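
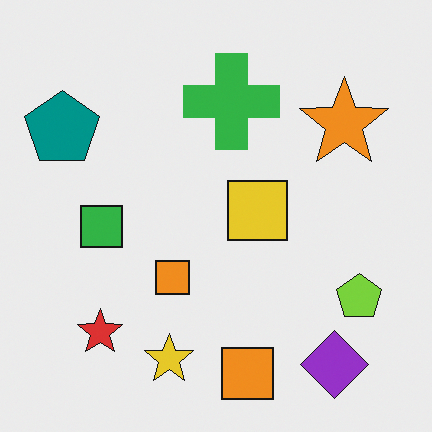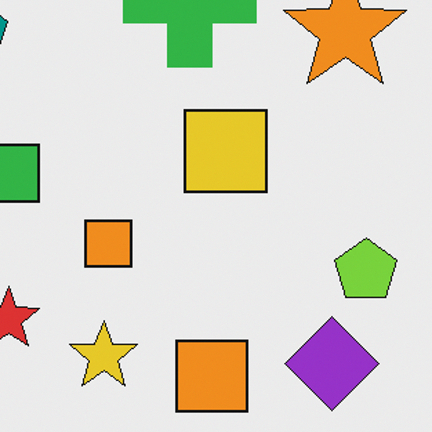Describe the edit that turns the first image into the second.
It was cropped slightly and scaled back up.

The visible shapes are larger and the field of view is narrower; shapes near the original edges may be partly or wholly outside the frame — a crop-and-rescale.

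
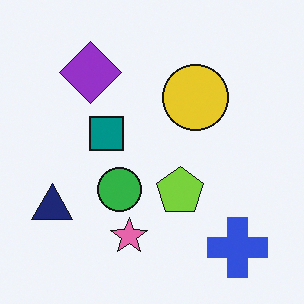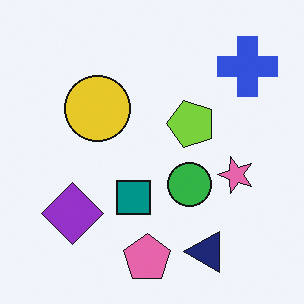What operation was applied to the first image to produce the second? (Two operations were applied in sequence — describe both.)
The image was rotated 90° counter-clockwise, then overlaid with an additional pink pentagon.

The blue cross sits in the bottom-right of the first image and the top-right of the second — consistent with a whole-image 90° counter-clockwise rotation. A pink pentagon appears in the second image that is absent from the first.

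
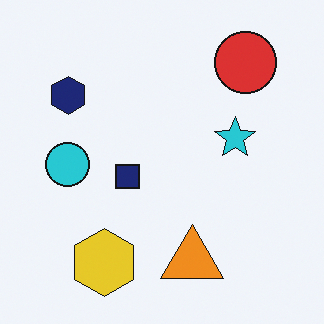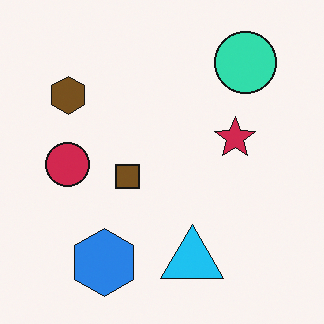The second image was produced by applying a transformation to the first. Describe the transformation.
The image was hue-shifted through roughly half the color wheel.

Every shape's color has rotated by the same amount around the hue wheel — a uniform hue shift.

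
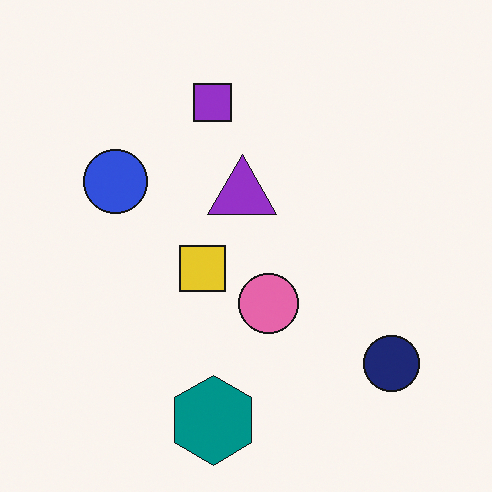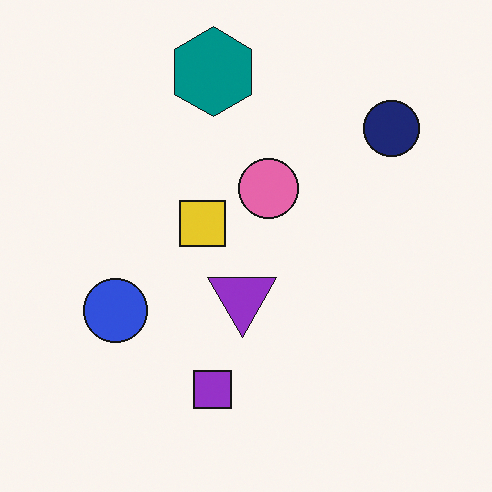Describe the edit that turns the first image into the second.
The second image is the first flipped vertically (top ↔ bottom).

The teal hexagon is in the bottom of the first image and the top of the second — shapes on opposite sides of the horizontal midline have swapped in a mirror flip.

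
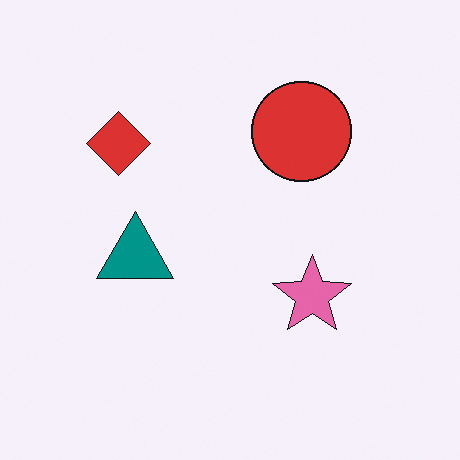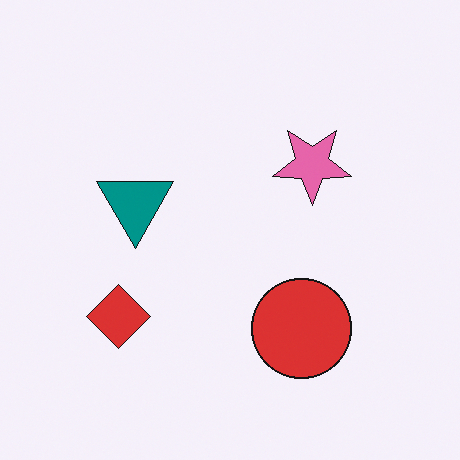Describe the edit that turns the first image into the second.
Flipped vertically (top ↔ bottom).

The red circle is in the top of the first image and the bottom of the second — shapes on opposite sides of the horizontal midline have swapped in a mirror flip.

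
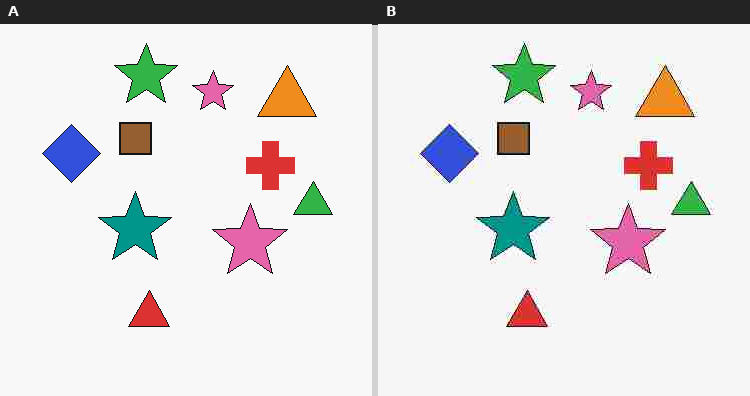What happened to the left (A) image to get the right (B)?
This is the original image degraded with heavy JPEG compression.

Blocky 8×8 compression artifacts appear around shape edges and the flat background shows ringing — characteristic JPEG degradation.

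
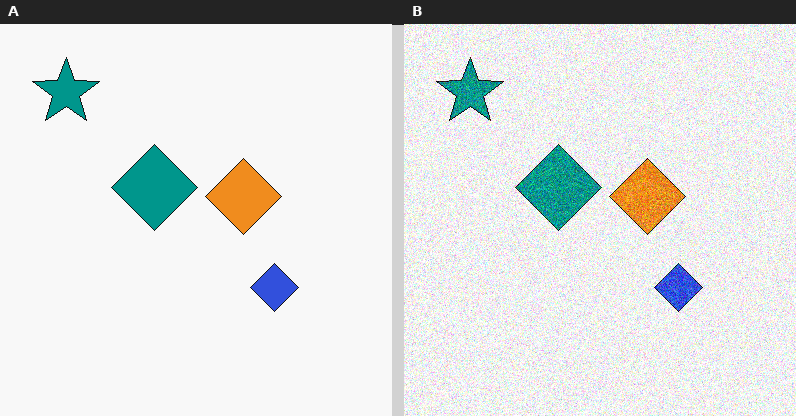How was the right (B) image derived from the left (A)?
The transformation is: degraded with a thick layer of grain.

Random speckle covers the whole image, including the flat background.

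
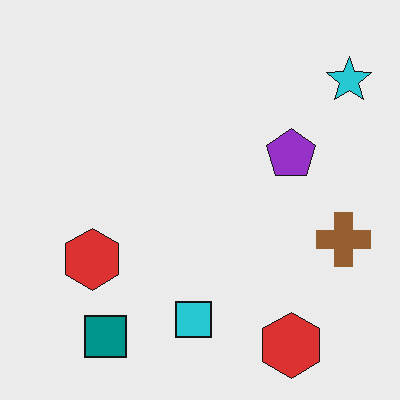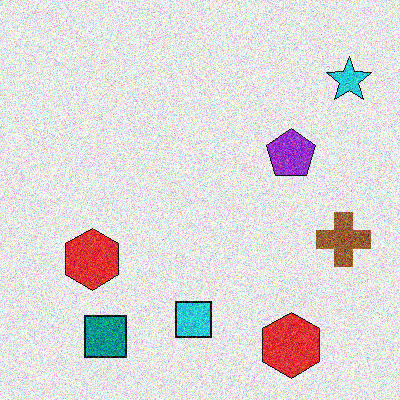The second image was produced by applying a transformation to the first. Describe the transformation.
The second image is the first degraded with strong gaussian noise.

Random speckle covers the whole image, including the flat background.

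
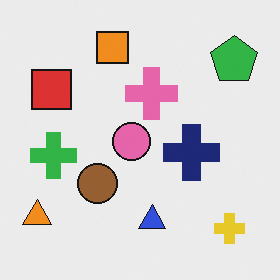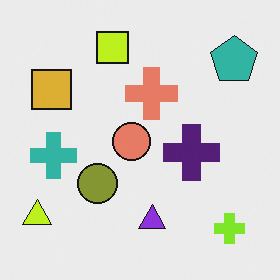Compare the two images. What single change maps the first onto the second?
The transformation is: hue-shifted slightly.

Every shape's color has rotated by the same amount around the hue wheel — a uniform hue shift.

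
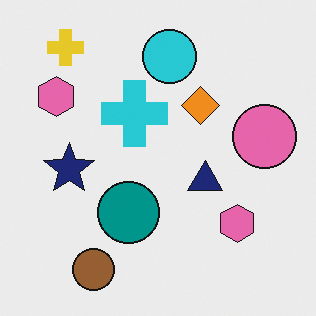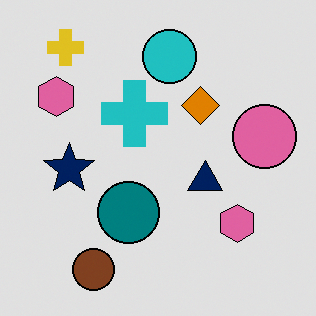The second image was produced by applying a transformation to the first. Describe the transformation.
The transformation is: moderately posterized.

Each flat color has snapped to a coarser quantized level — most visibly, the near-white background has dropped to a flat grey.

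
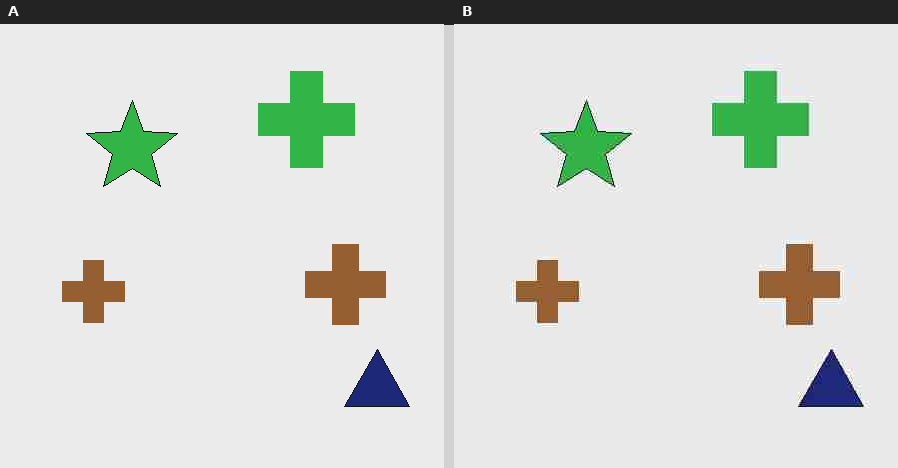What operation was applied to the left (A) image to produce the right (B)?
This is the original image heavily JPEG-compressed with obvious blocking artifacts.

Blocky 8×8 compression artifacts appear around shape edges and the flat background shows ringing — characteristic JPEG degradation.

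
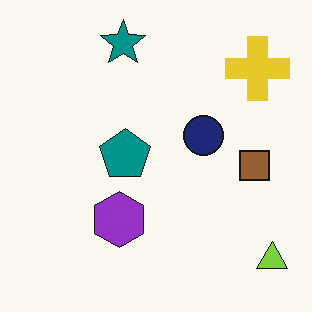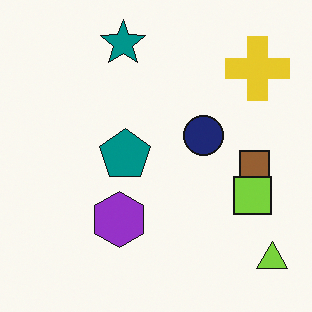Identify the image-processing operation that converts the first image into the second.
The transformation is: overlaid with an additional lime square.

A lime square appears in the second image that is absent from the first.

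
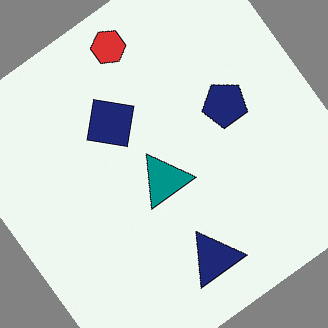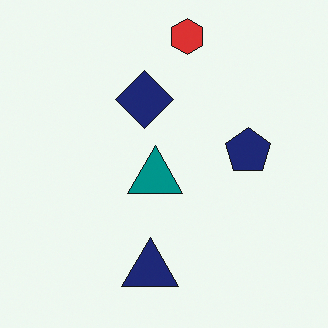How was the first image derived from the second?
The image was rotated counter-clockwise by a large amount — several tens of degrees.

Every shape is tilted by the same angle and the image corners show triangular fill wedges — a whole-image rotation by a non-right angle.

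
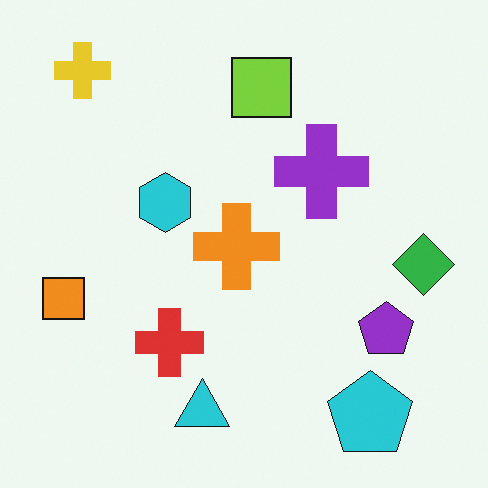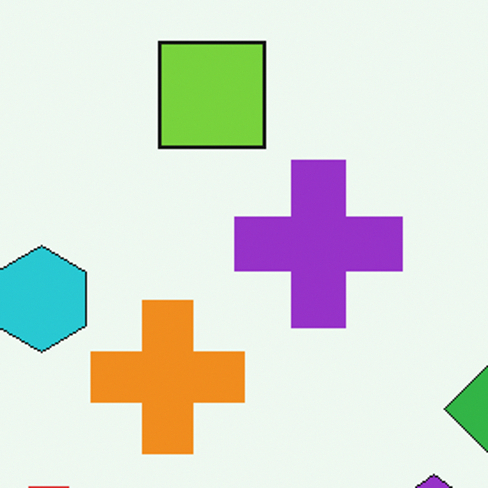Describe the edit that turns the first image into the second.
This is the original image cropped to a noticeably smaller region and rescaled.

The visible shapes are larger and the field of view is narrower; shapes near the original edges may be partly or wholly outside the frame — a crop-and-rescale.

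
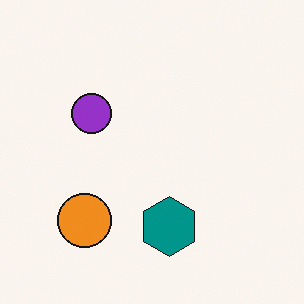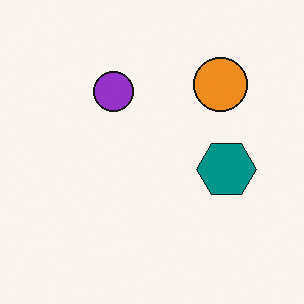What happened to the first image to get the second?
This is the original image transposed (reflected across the top-left ↔ bottom-right diagonal).

Shapes have swapped their row and column positions — what was in the top-right is now in the bottom-left — a diagonal reflection.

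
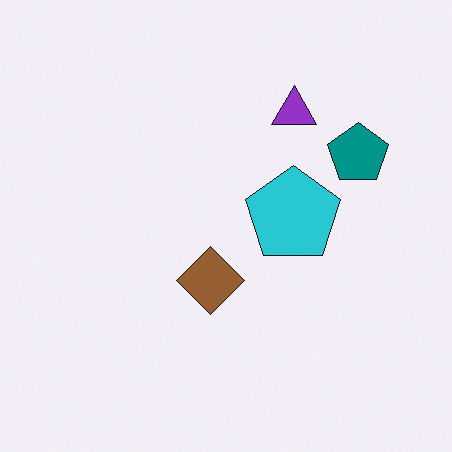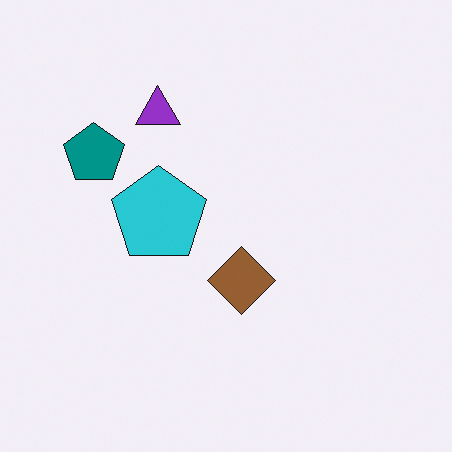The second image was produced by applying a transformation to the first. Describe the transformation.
The second image is the first flipped horizontally (left ↔ right).

The teal pentagon is in the right of the first image and the left of the second — shapes on opposite sides of the vertical midline have swapped in a mirror flip.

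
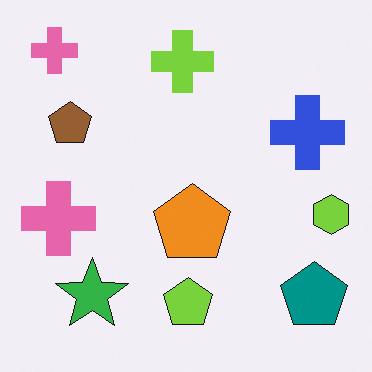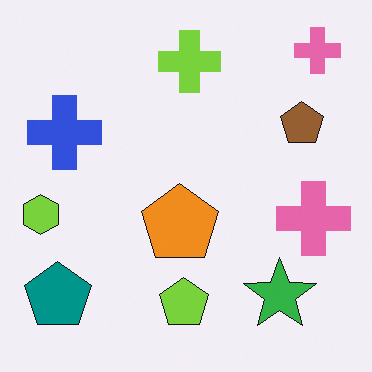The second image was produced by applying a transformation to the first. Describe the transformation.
The transformation is: flipped horizontally (left ↔ right).

The lime hexagon is in the right of the first image and the left of the second — shapes on opposite sides of the vertical midline have swapped in a mirror flip.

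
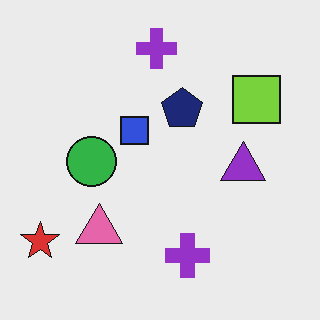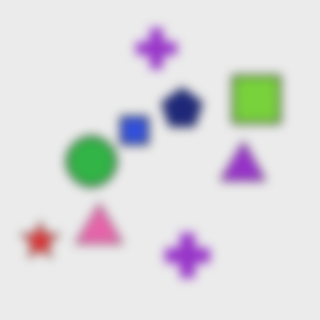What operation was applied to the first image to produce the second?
This is the original image strongly gaussian-blurred.

Shape edges and outlines are uniformly softened across the whole image.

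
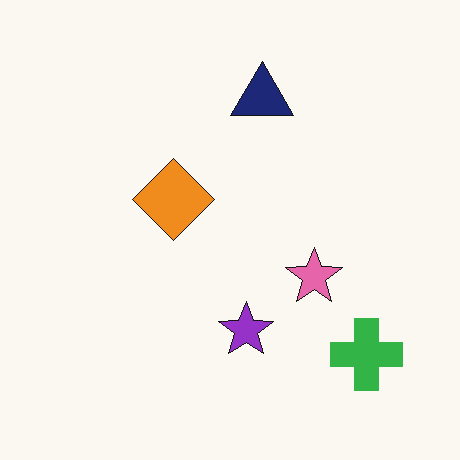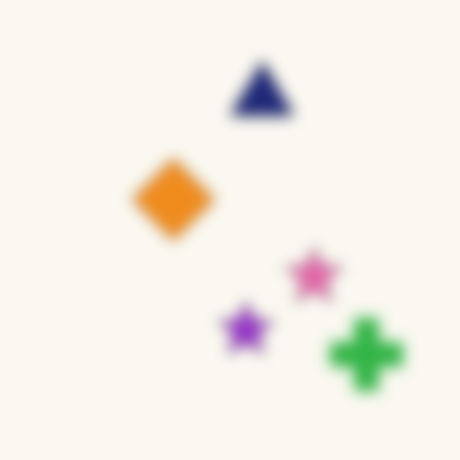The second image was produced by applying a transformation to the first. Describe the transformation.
This is the original image strongly gaussian-blurred.

Shape edges and outlines are uniformly softened across the whole image.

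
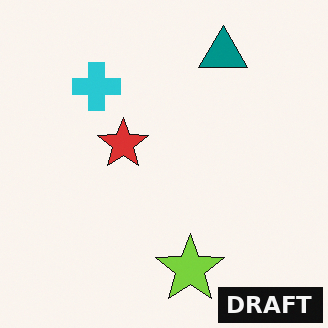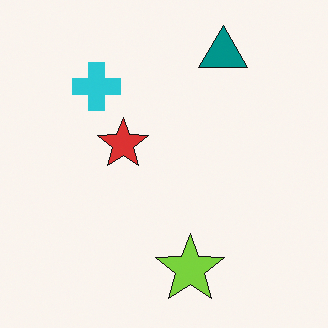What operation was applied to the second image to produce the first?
This is the original image watermarked with the text "DRAFT" in the lower-right corner.

A dark label reading "DRAFT" appears in the lower-right corner.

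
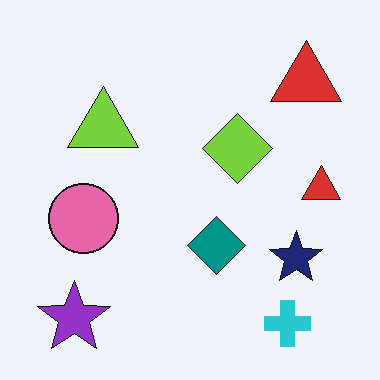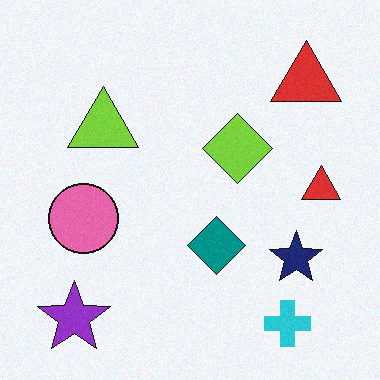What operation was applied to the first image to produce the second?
It was degraded with subtle gaussian noise.

Random speckle covers the whole image, including the flat background.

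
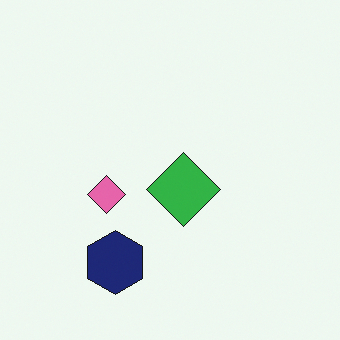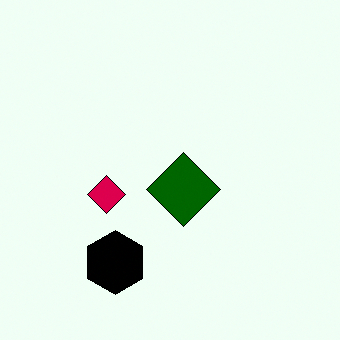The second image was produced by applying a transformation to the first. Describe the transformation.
It was given much higher contrast.

Tones are pushed away from mid-grey across the whole image — a global contrast change.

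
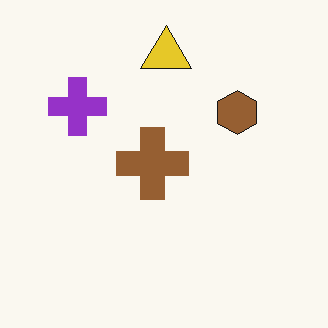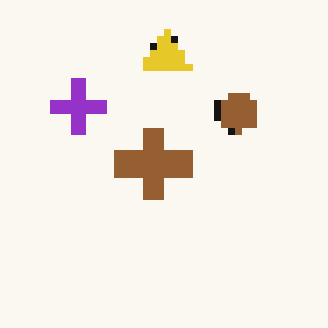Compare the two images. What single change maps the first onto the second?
Pixelated into visible square blocks.

Shapes are reduced to large square blocks; fine edges and outlines are lost — a downscale-then-upscale (mosaic) effect.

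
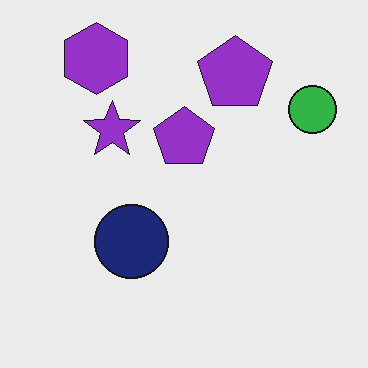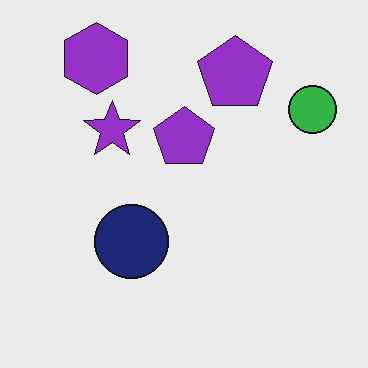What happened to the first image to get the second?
The transformation is: JPEG-compressed with visible artifacts.

Blocky 8×8 compression artifacts appear around shape edges and the flat background shows ringing — characteristic JPEG degradation.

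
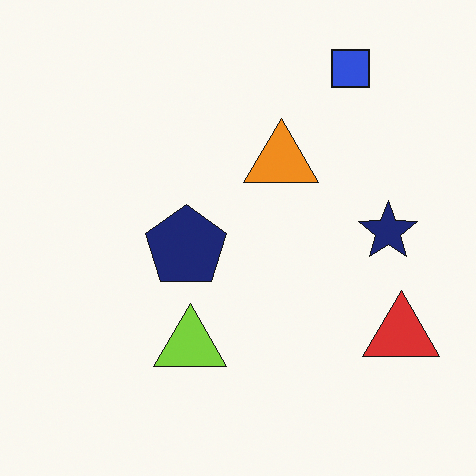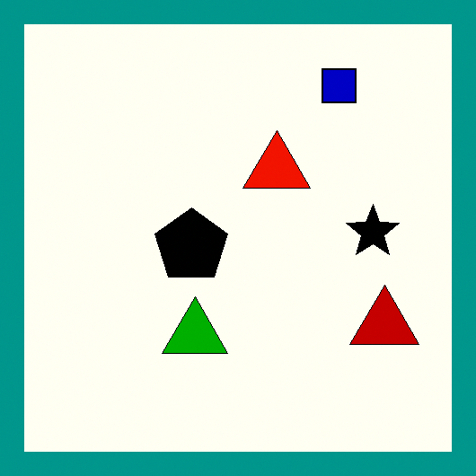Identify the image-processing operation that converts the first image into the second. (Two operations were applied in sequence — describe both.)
This is the original image boosted in contrast, then framed with a teal border.

Tones are pushed away from mid-grey across the whole image — a global contrast change. A solid teal frame runs around the edge of the second image, with the content slightly shrunk inside it.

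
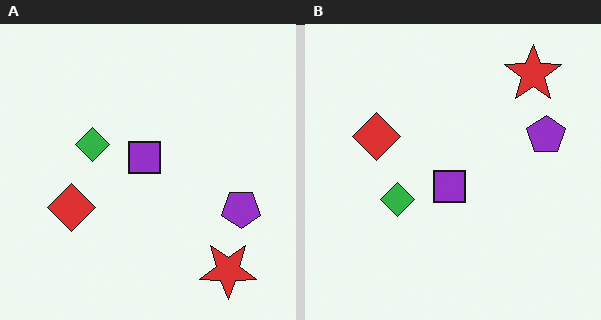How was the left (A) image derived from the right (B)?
Flipped vertically (top ↔ bottom).

The red star is in the top-right of the right (B) image and the bottom-right of the left (A) — shapes on opposite sides of the horizontal midline have swapped in a mirror flip.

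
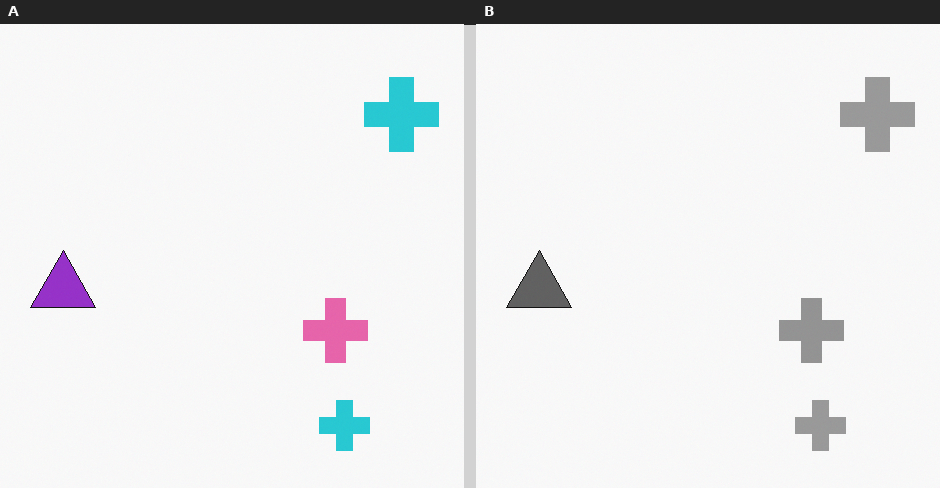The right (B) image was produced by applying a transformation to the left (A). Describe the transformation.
The right (B) image is the left (A) converted to grayscale.

All color is removed — every shape is now a shade of grey.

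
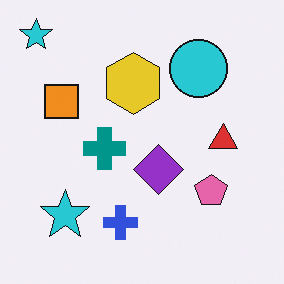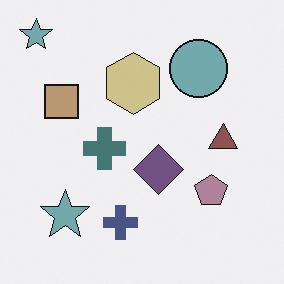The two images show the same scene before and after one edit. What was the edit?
It was made much more muted (saturation change).

All colors are more muted and greyish — a global saturation change.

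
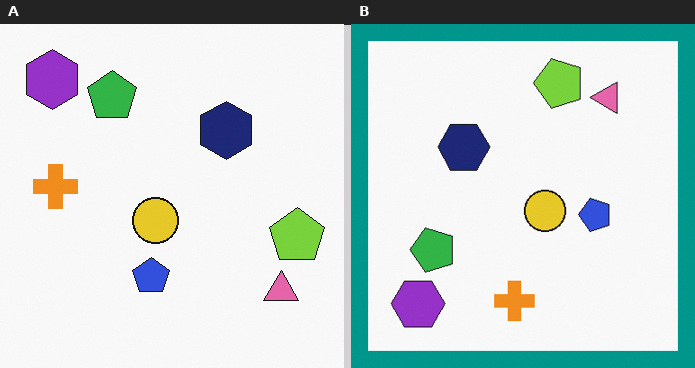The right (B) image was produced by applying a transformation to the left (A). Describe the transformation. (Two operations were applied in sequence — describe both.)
This is the original image rotated 90° counter-clockwise, then framed with a teal border.

The purple hexagon sits in the top-left of the left (A) image and the bottom-left of the right (B) — consistent with a whole-image 90° counter-clockwise rotation. A solid teal frame runs around the edge of the right (B) image, with the content slightly shrunk inside it.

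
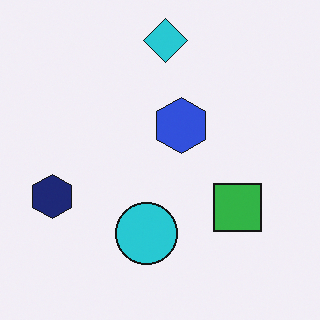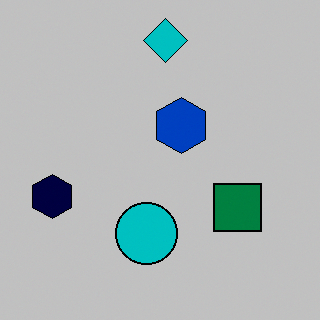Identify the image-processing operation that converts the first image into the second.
Aggressively posterized.

Each flat color has snapped to a coarser quantized level — most visibly, the near-white background has dropped to a flat grey.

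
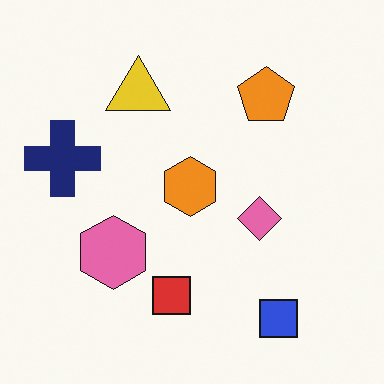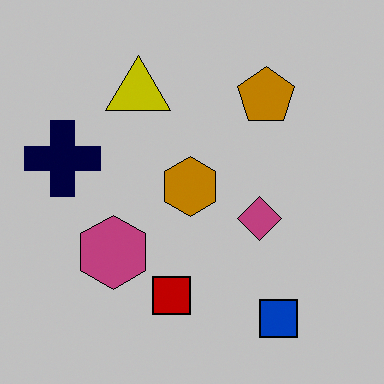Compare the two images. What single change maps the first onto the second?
The transformation is: aggressively posterized.

Each flat color has snapped to a coarser quantized level — most visibly, the near-white background has dropped to a flat grey.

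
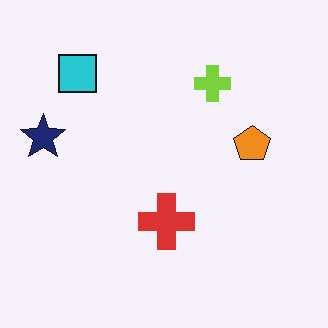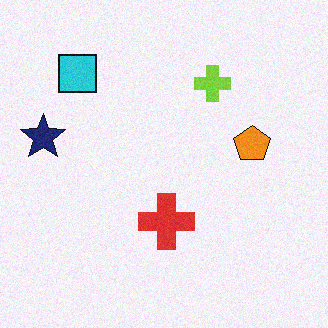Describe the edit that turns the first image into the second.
The second image is the first degraded with subtle gaussian noise.

Random speckle covers the whole image, including the flat background.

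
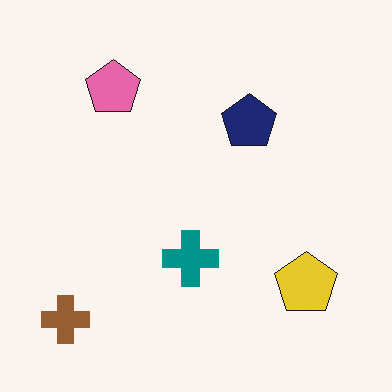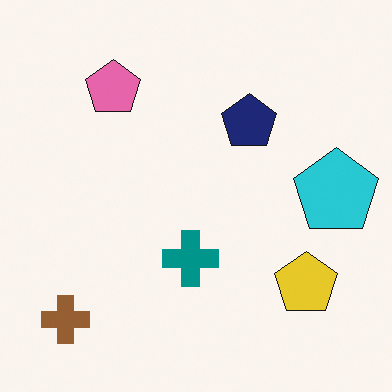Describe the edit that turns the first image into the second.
The transformation is: overlaid with an additional cyan pentagon.

A cyan pentagon appears in the second image that is absent from the first.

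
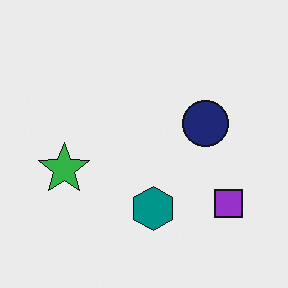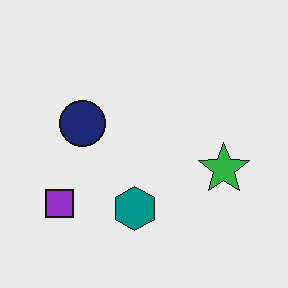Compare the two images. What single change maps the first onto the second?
This is the original image flipped horizontally (left ↔ right).

The purple square is in the bottom-right of the first image and the bottom-left of the second — shapes on opposite sides of the vertical midline have swapped in a mirror flip.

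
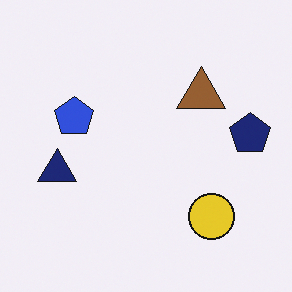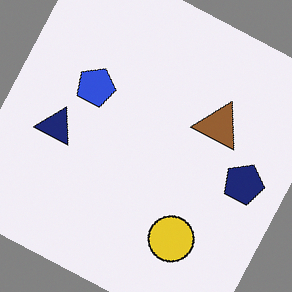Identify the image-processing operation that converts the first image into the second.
The image was rotated clockwise by a moderate amount.

Every shape is tilted by the same angle and the image corners show triangular fill wedges — a whole-image rotation by a non-right angle.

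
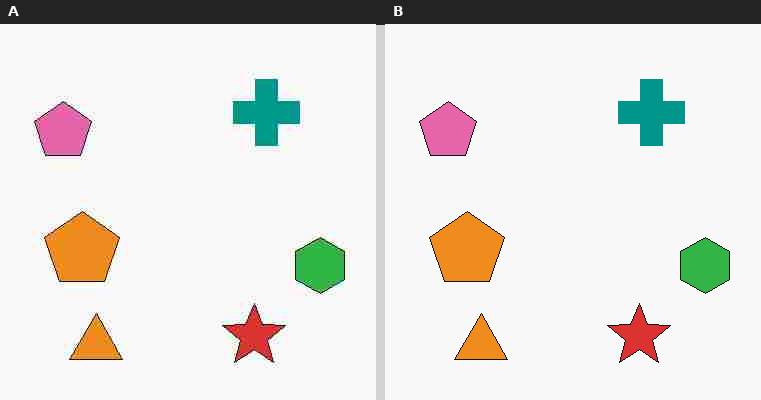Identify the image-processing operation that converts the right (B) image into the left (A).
It was heavily JPEG-compressed with obvious blocking artifacts.

Blocky 8×8 compression artifacts appear around shape edges and the flat background shows ringing — characteristic JPEG degradation.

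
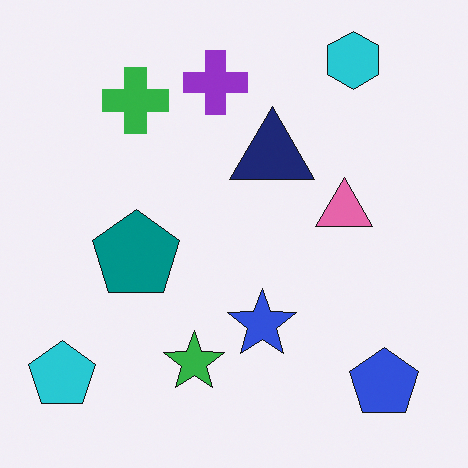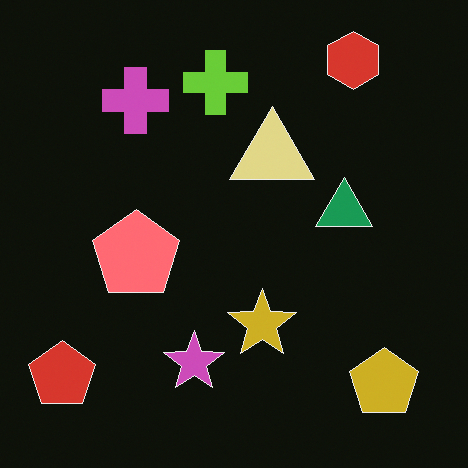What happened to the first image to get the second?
The image was color-inverted (negative).

The light background has become dark and every shape's color is its complement — a photographic negative.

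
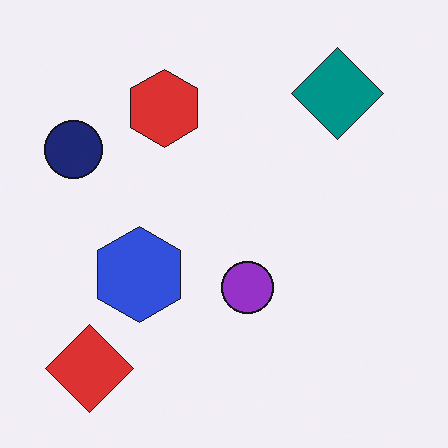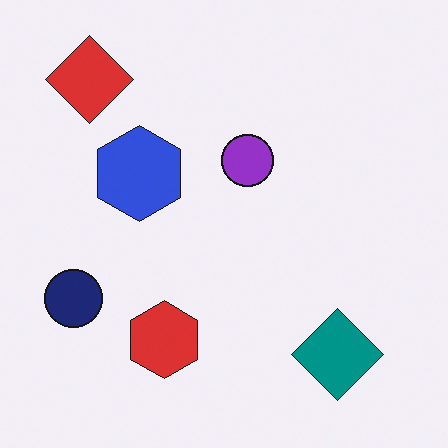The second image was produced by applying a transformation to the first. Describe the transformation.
The image was flipped vertically (top ↔ bottom).

The red diamond is in the bottom-left of the first image and the top-left of the second — shapes on opposite sides of the horizontal midline have swapped in a mirror flip.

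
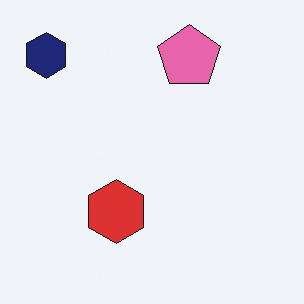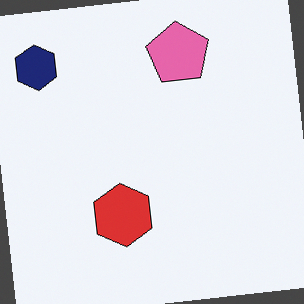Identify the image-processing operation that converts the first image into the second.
The second image is the first rotated counter-clockwise by a few degrees.

Every shape is tilted by the same angle and the image corners show triangular fill wedges — a whole-image rotation by a non-right angle.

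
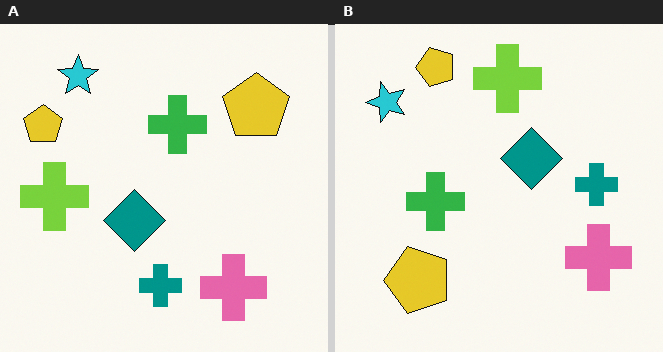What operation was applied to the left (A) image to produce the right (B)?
Transposed (reflected across the top-left ↔ bottom-right diagonal).

Shapes have swapped their row and column positions — what was in the top-right is now in the bottom-left — a diagonal reflection.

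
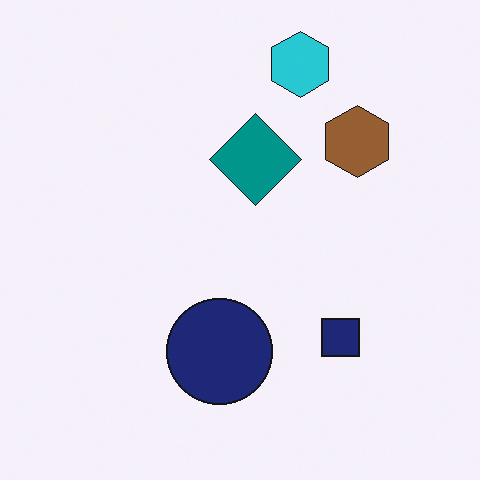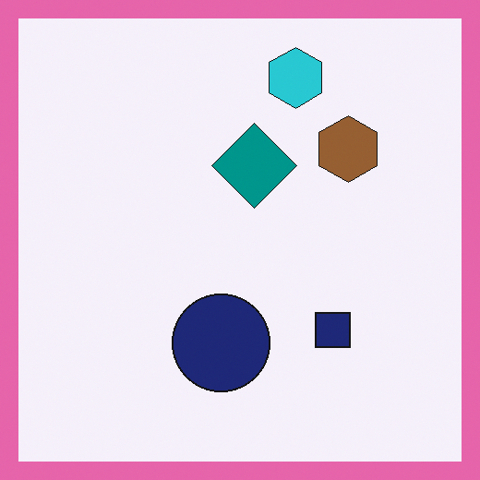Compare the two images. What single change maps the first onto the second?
Framed with a pink border.

A solid pink frame runs around the edge of the second image, with the content slightly shrunk inside it.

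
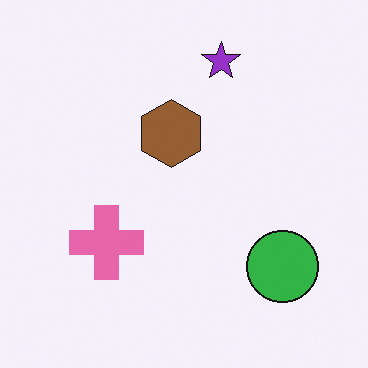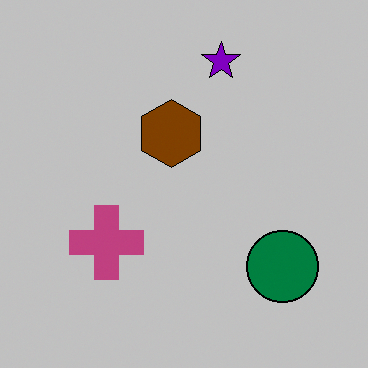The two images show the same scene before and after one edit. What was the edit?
The transformation is: aggressively posterized.

Each flat color has snapped to a coarser quantized level — most visibly, the near-white background has dropped to a flat grey.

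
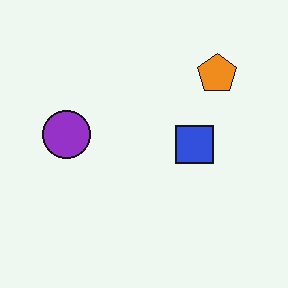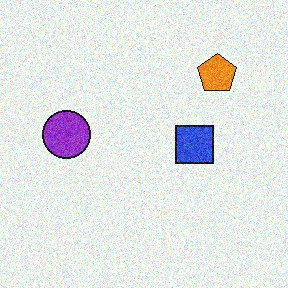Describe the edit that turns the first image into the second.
It was degraded with visible gaussian noise.

Random speckle covers the whole image, including the flat background.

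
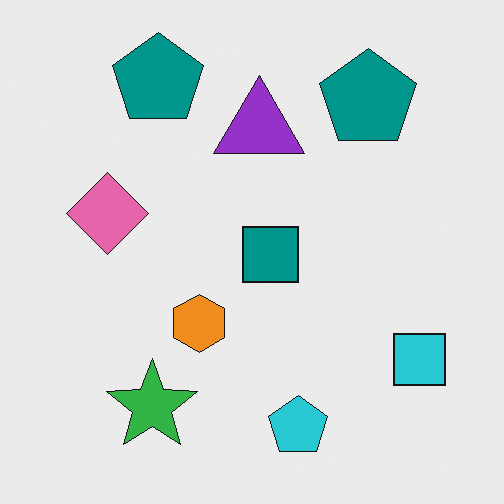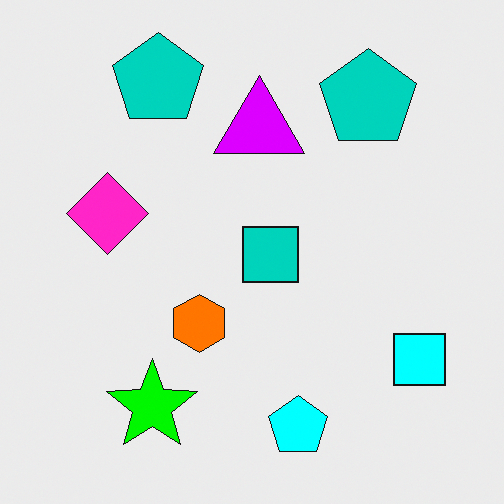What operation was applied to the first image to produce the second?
The second image is the first made much more vivid (saturation change).

All colors are more vivid — a global saturation change.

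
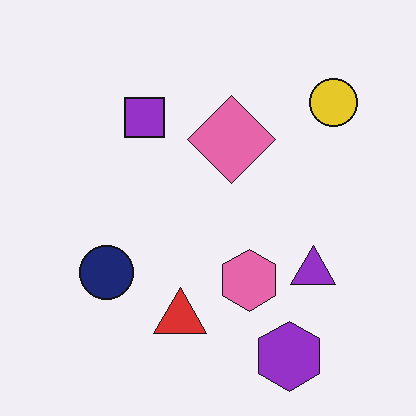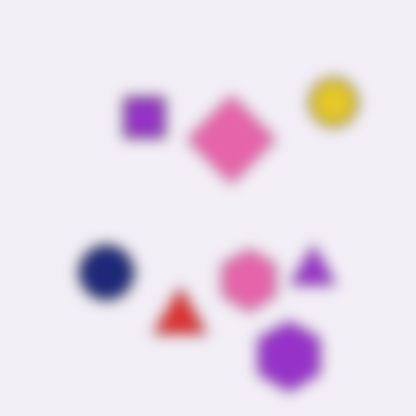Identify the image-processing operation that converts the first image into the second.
Heavily blurred.

Shape edges and outlines are uniformly softened across the whole image.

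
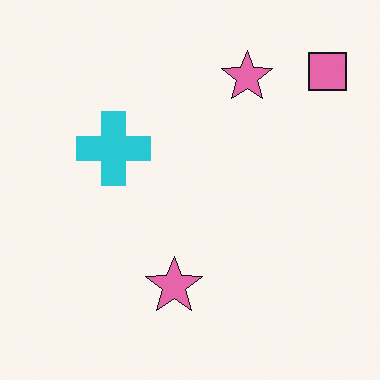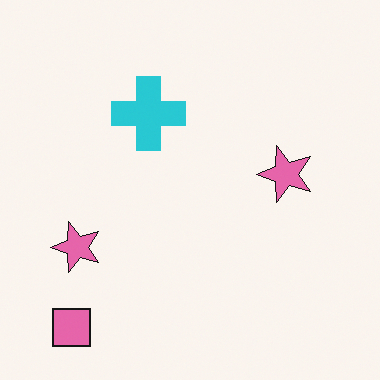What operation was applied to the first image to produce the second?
Transposed (reflected across the top-left ↔ bottom-right diagonal).

Shapes have swapped their row and column positions — what was in the top-right is now in the bottom-left — a diagonal reflection.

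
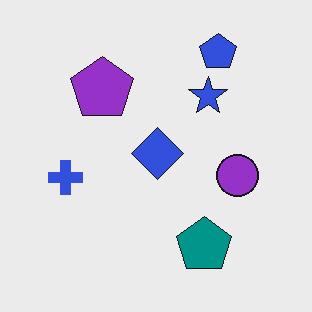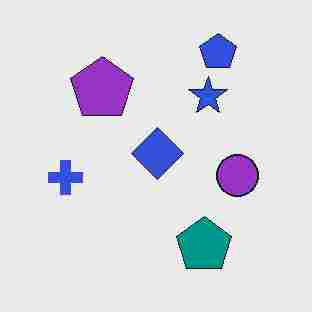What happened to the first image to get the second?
Heavily JPEG-compressed with obvious blocking artifacts.

Blocky 8×8 compression artifacts appear around shape edges and the flat background shows ringing — characteristic JPEG degradation.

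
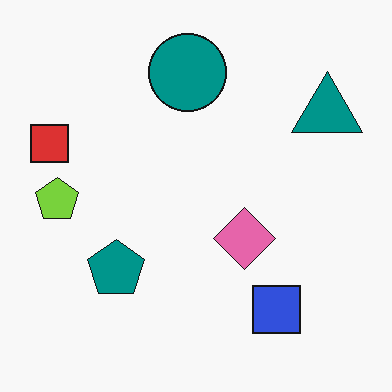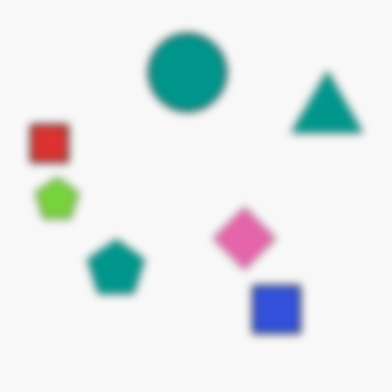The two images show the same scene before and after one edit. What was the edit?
The image was moderately blurred.

Shape edges and outlines are uniformly softened across the whole image.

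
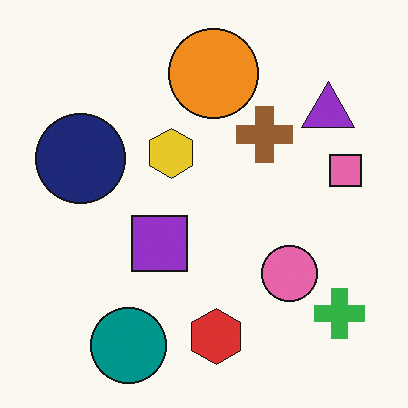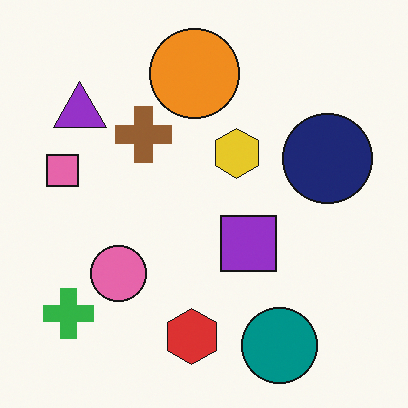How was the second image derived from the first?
This is the original image flipped horizontally (left ↔ right).

The pink square is in the right of the first image and the left of the second — shapes on opposite sides of the vertical midline have swapped in a mirror flip.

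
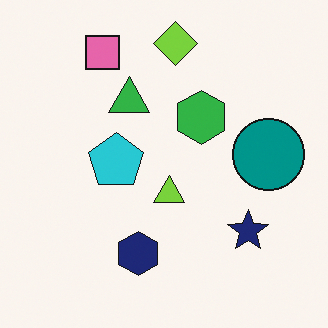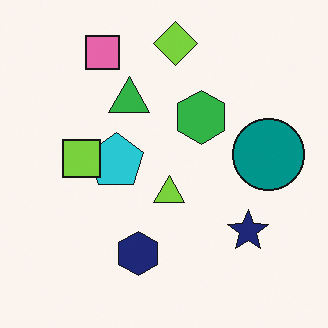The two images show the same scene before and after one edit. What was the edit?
It was overlaid with an additional lime square.

A lime square appears in the second image that is absent from the first.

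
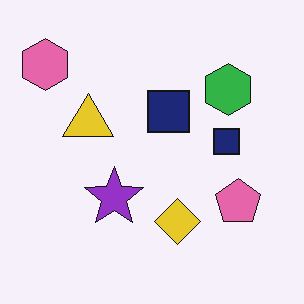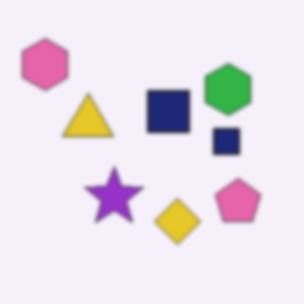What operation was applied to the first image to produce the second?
The second image is the first slightly softened.

Shape edges and outlines are uniformly softened across the whole image.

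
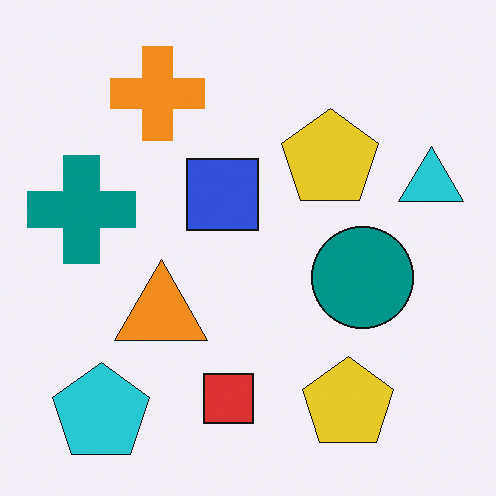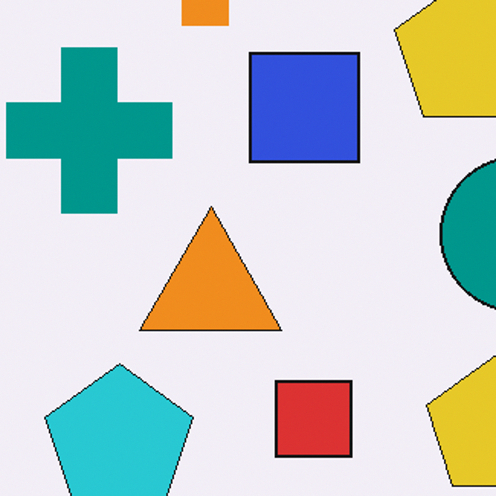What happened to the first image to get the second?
Cropped slightly and scaled back up.

The visible shapes are larger and the field of view is narrower; shapes near the original edges may be partly or wholly outside the frame — a crop-and-rescale.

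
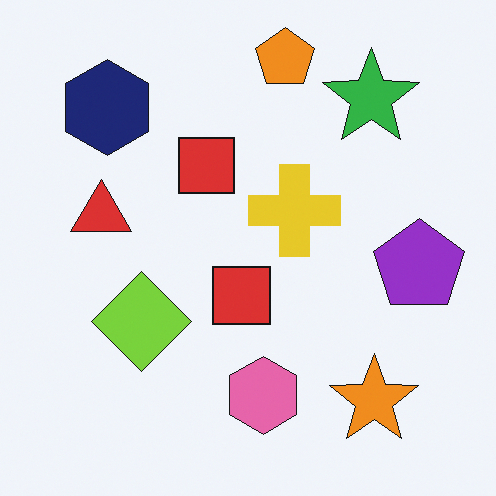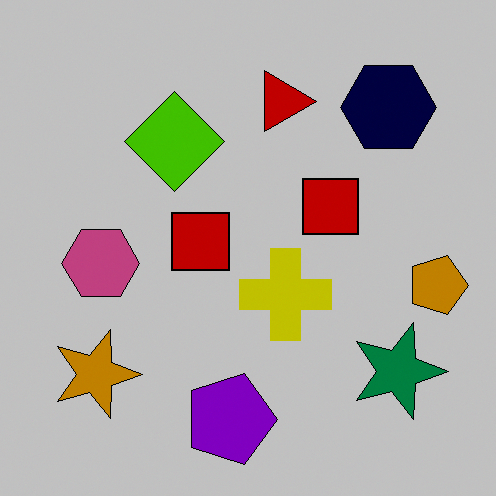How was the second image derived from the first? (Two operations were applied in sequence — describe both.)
Rotated 90° clockwise, then heavily posterized to just a handful of flat colors.

The navy hexagon sits in the top-left of the first image and the top-right of the second — consistent with a whole-image 90° clockwise rotation. Each flat color has snapped to a coarser quantized level — most visibly, the near-white background has dropped to a flat grey.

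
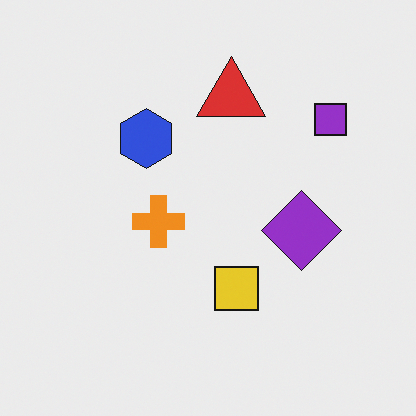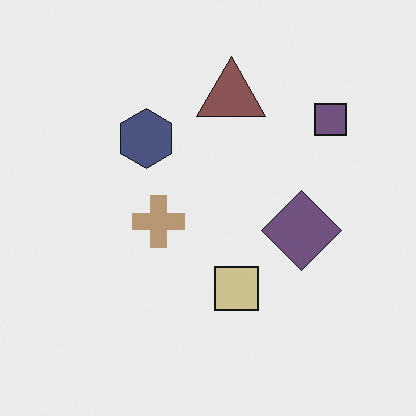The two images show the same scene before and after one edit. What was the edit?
It was made much more muted (saturation change).

All colors are more muted and greyish — a global saturation change.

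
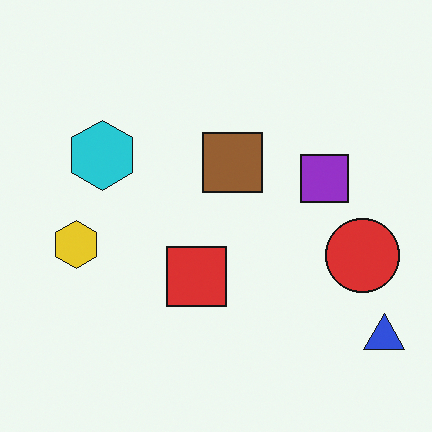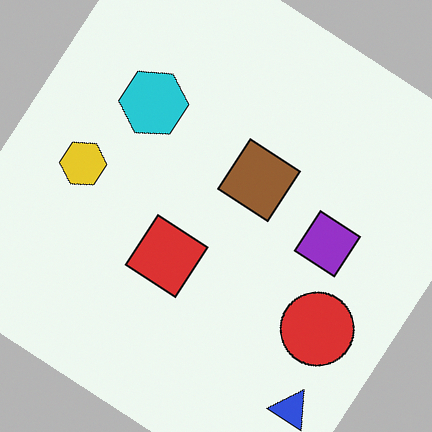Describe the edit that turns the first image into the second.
This is the original image rotated clockwise by a large amount — several tens of degrees.

Every shape is tilted by the same angle and the image corners show triangular fill wedges — a whole-image rotation by a non-right angle.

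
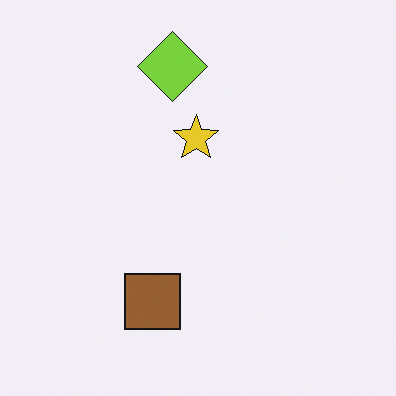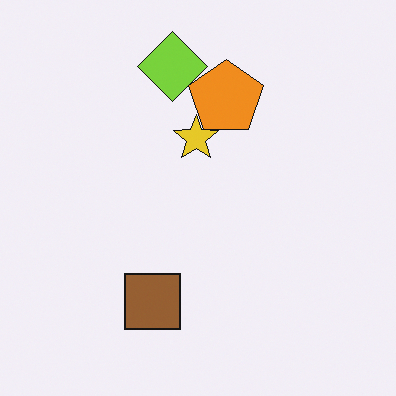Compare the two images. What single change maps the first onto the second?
The transformation is: overlaid with an additional orange pentagon.

An orange pentagon appears in the second image that is absent from the first.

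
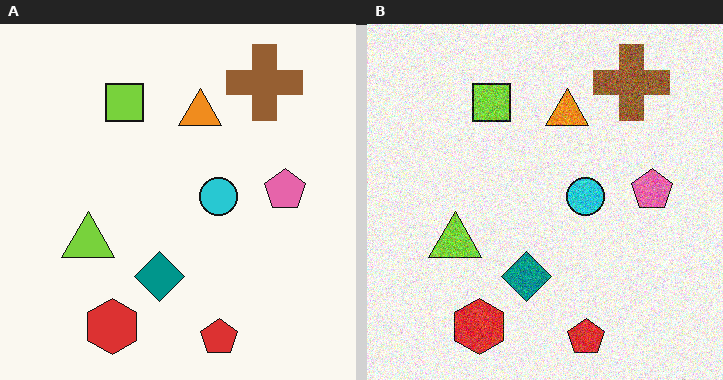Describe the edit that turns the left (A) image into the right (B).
This is the original image degraded with strong gaussian noise.

Random speckle covers the whole image, including the flat background.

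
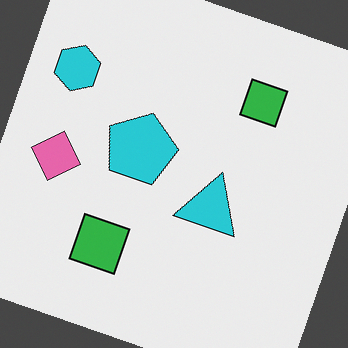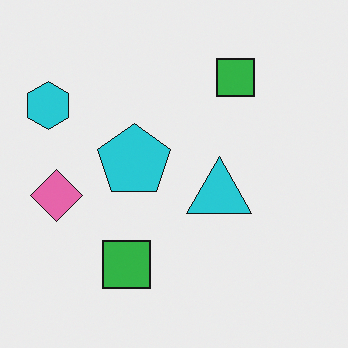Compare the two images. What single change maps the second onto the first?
The first image is the second rotated clockwise by a clearly visible amount.

Every shape is tilted by the same angle and the image corners show triangular fill wedges — a whole-image rotation by a non-right angle.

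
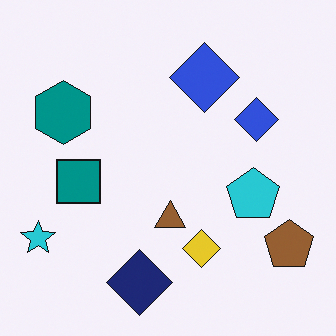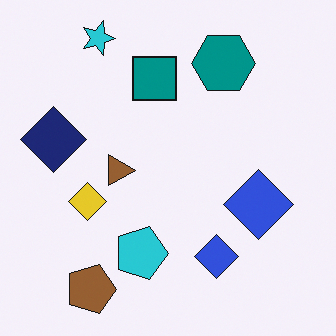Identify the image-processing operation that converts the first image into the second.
The transformation is: rotated 90° clockwise.

The cyan star sits in the bottom-left of the first image and the top-left of the second — consistent with a whole-image 90° clockwise rotation.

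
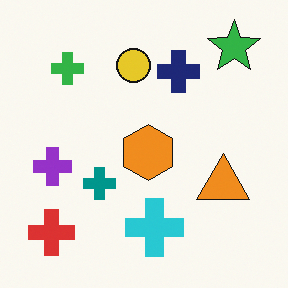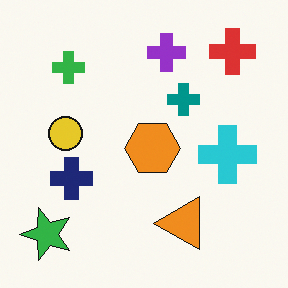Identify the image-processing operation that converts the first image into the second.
It was transposed (reflected across the top-left ↔ bottom-right diagonal).

Shapes have swapped their row and column positions — what was in the top-right is now in the bottom-left — a diagonal reflection.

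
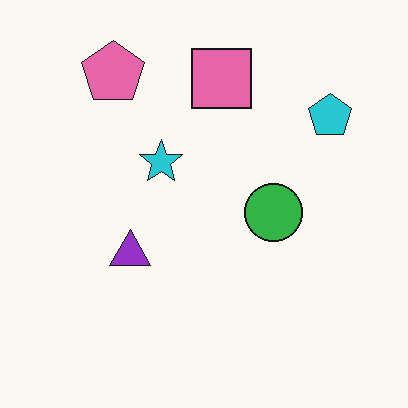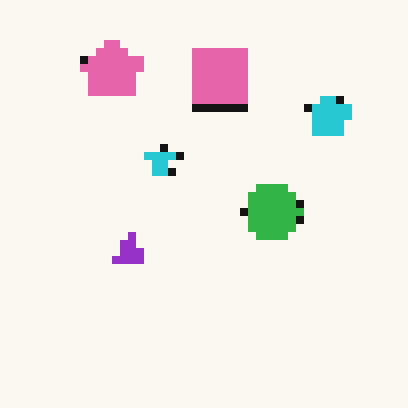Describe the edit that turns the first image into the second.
It was pixelated into visible square blocks.

Shapes are reduced to large square blocks; fine edges and outlines are lost — a downscale-then-upscale (mosaic) effect.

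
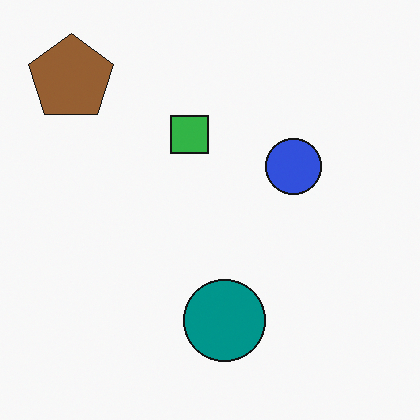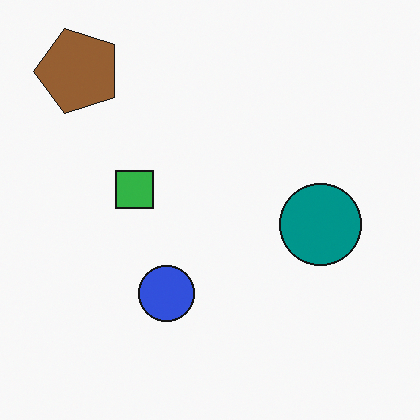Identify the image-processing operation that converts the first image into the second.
The image was transposed (reflected across the top-left ↔ bottom-right diagonal).

Shapes have swapped their row and column positions — what was in the top-right is now in the bottom-left — a diagonal reflection.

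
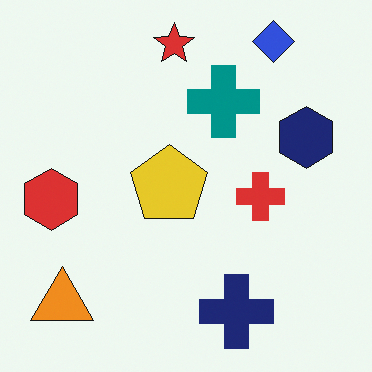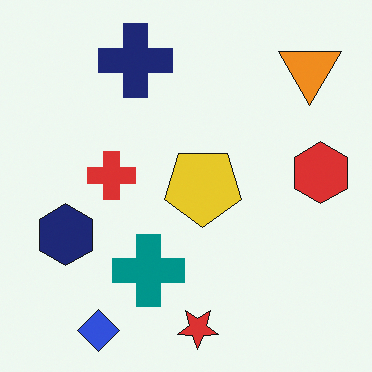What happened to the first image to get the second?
Rotated 180°.

The orange triangle sits in the bottom-left of the first image and the top-right of the second — consistent with a whole-image 180° rotation.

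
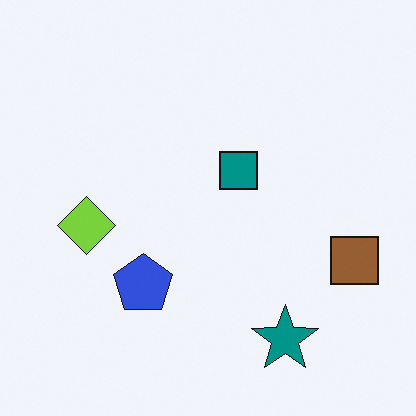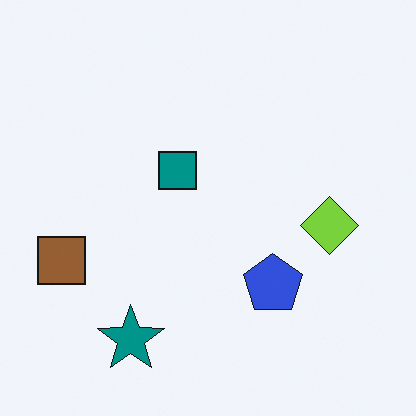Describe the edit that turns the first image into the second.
Flipped horizontally (left ↔ right).

The brown square is in the right of the first image and the left of the second — shapes on opposite sides of the vertical midline have swapped in a mirror flip.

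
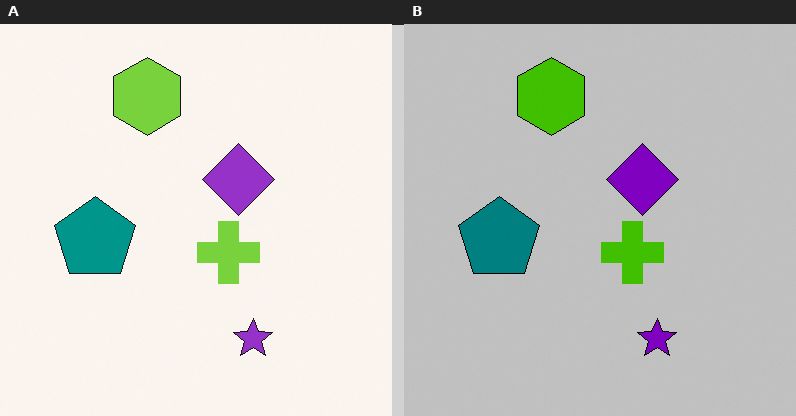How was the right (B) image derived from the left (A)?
The image was aggressively posterized.

Each flat color has snapped to a coarser quantized level — most visibly, the near-white background has dropped to a flat grey.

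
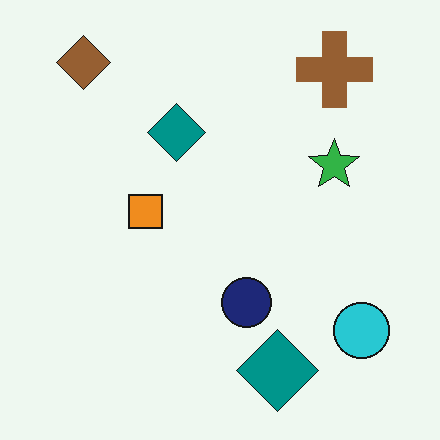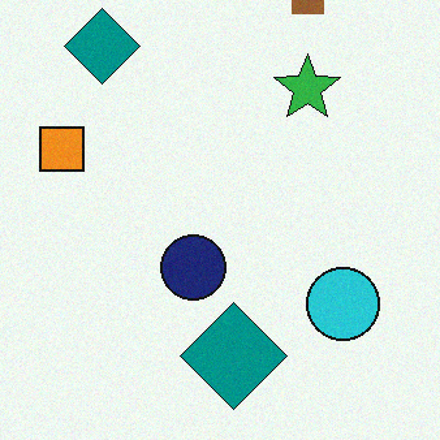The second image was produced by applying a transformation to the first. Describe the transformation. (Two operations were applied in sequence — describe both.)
It was degraded with light additive noise, then cropped to a modestly smaller region and rescaled.

Random speckle covers the whole image, including the flat background. The visible shapes are larger and the field of view is narrower; shapes near the original edges may be partly or wholly outside the frame — a crop-and-rescale.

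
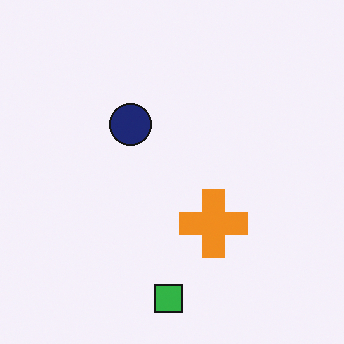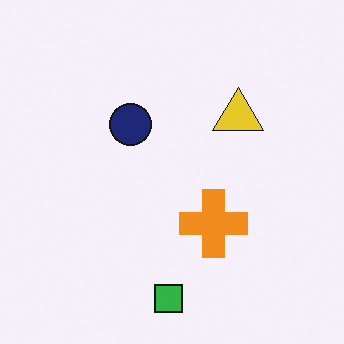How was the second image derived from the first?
The second image is the first overlaid with an additional yellow triangle.

A yellow triangle appears in the second image that is absent from the first.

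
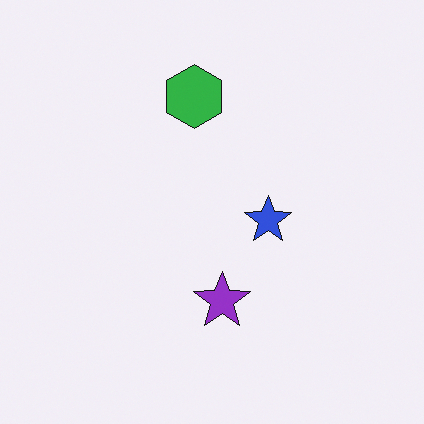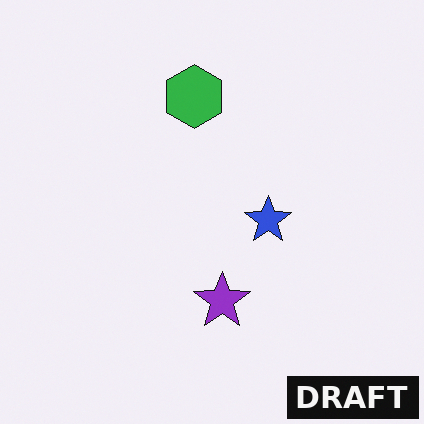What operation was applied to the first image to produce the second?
The image was watermarked with the text "DRAFT" in the lower-right corner.

A dark label reading "DRAFT" appears in the lower-right corner.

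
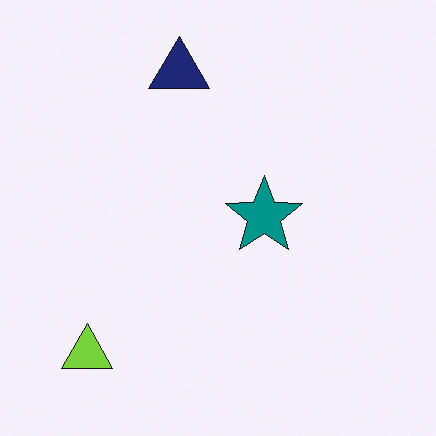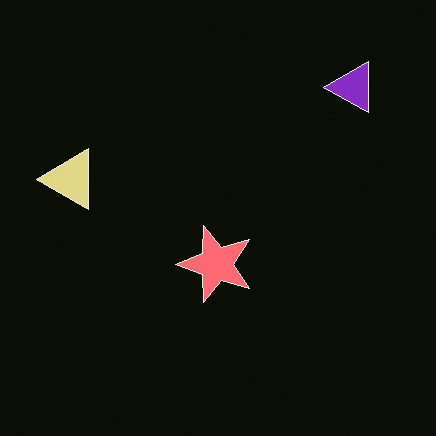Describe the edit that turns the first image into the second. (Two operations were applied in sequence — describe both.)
It was color-inverted (negative), then transposed (reflected across the top-left ↔ bottom-right diagonal).

The light background has become dark and every shape's color is its complement — a photographic negative. Shapes have swapped their row and column positions — what was in the top-right is now in the bottom-left — a diagonal reflection.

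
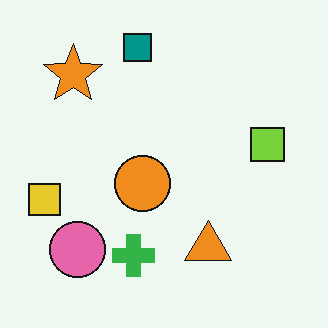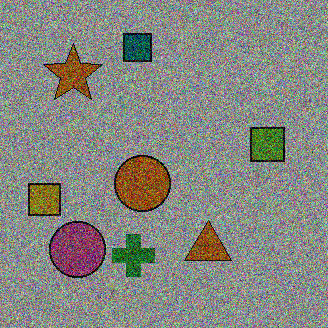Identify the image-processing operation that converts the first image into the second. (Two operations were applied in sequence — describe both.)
The image was substantially darkened, then degraded with strong gaussian noise.

Every pixel — background and shapes alike — is uniformly darkened. Random speckle covers the whole image, including the flat background.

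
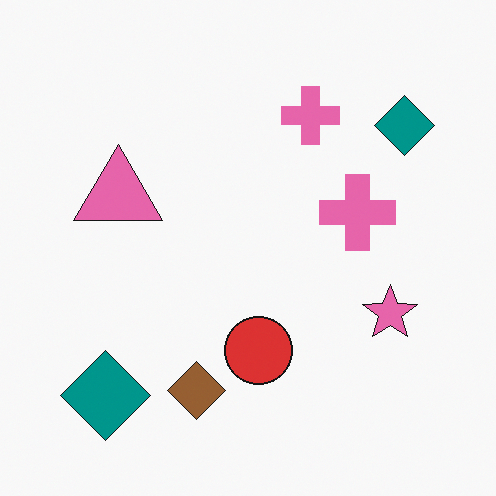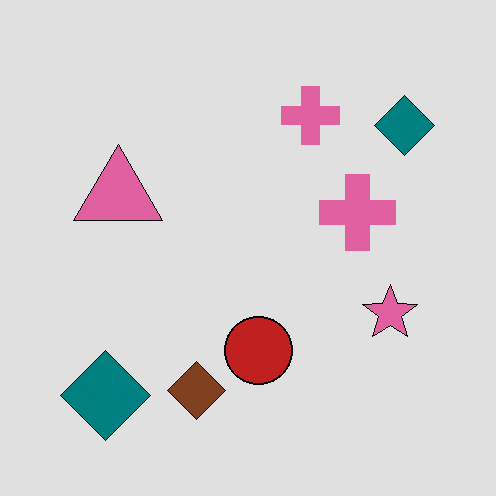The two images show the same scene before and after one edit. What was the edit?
The image was posterized to a reduced palette.

Each flat color has snapped to a coarser quantized level — most visibly, the near-white background has dropped to a flat grey.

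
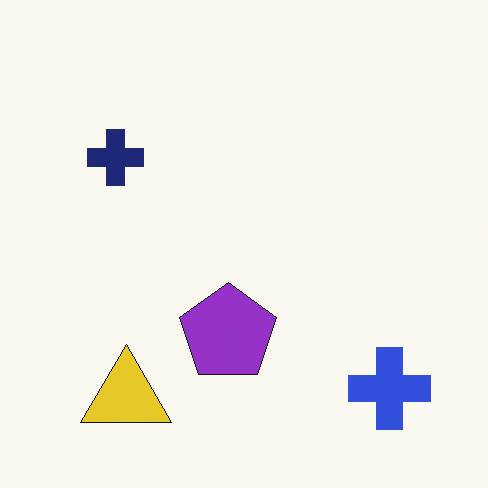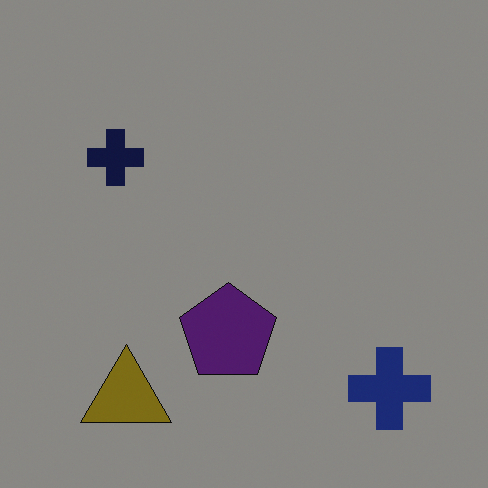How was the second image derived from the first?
It was noticeably darkened.

Every pixel — background and shapes alike — is uniformly darkened.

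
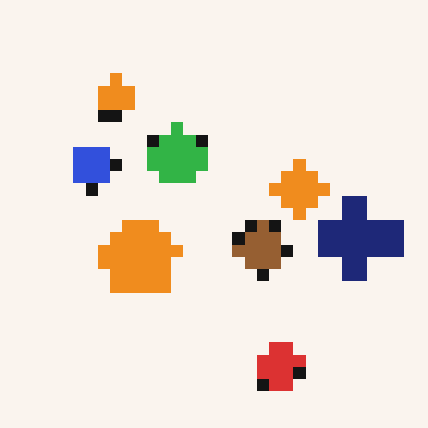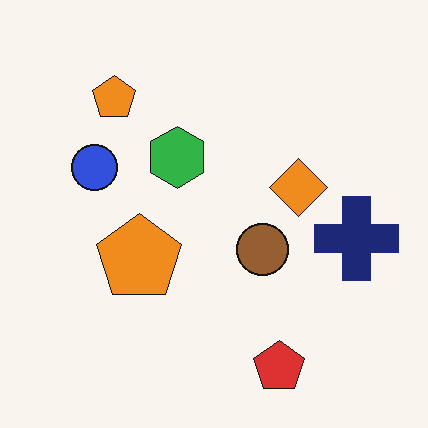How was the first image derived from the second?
The first image is the second coarsely pixelated.

Shapes are reduced to large square blocks; fine edges and outlines are lost — a downscale-then-upscale (mosaic) effect.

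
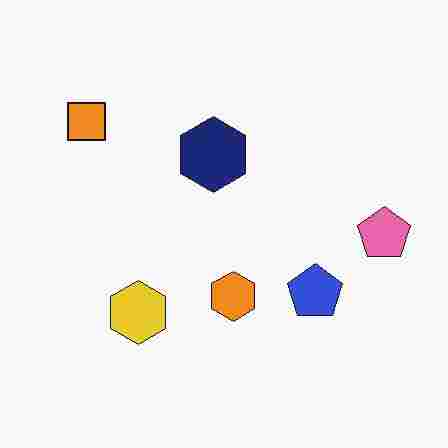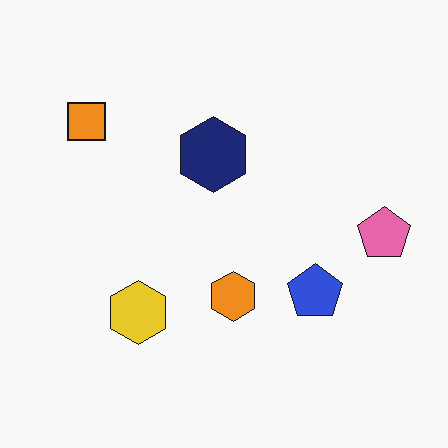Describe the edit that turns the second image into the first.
It was heavily JPEG-compressed with obvious blocking artifacts.

Blocky 8×8 compression artifacts appear around shape edges and the flat background shows ringing — characteristic JPEG degradation.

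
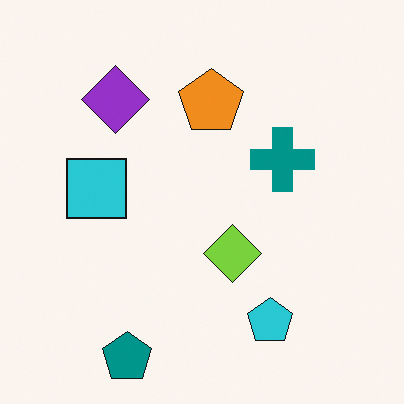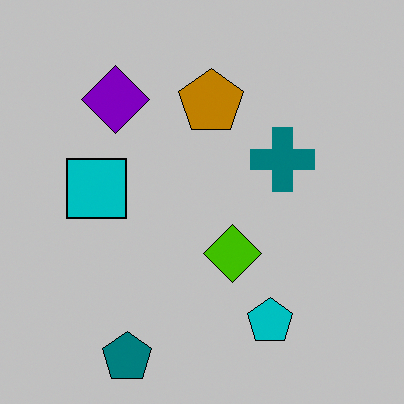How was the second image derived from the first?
This is the original image heavily posterized to just a handful of flat colors.

Each flat color has snapped to a coarser quantized level — most visibly, the near-white background has dropped to a flat grey.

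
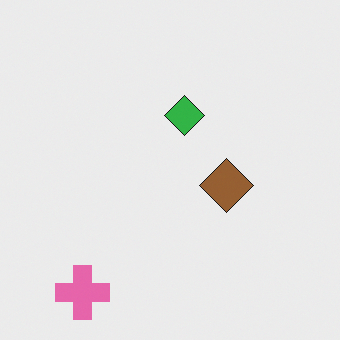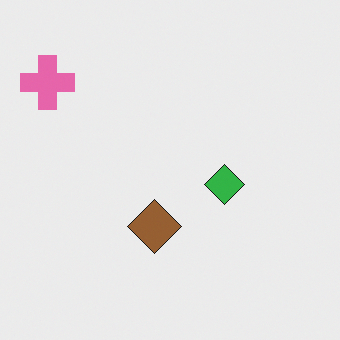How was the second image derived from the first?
Rotated 90° clockwise.

The pink cross sits in the bottom-left of the first image and the top-left of the second — consistent with a whole-image 90° clockwise rotation.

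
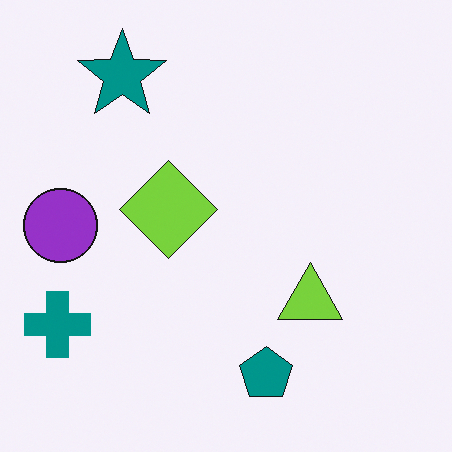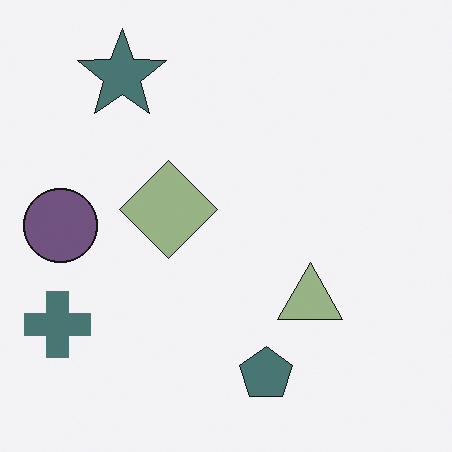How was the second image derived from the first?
The transformation is: made much more muted (saturation change).

All colors are more muted and greyish — a global saturation change.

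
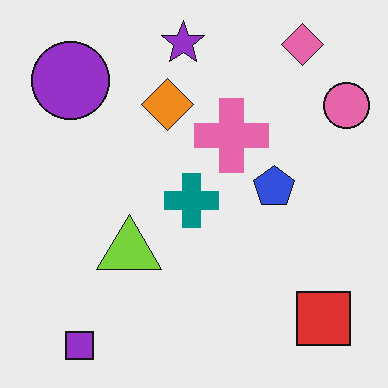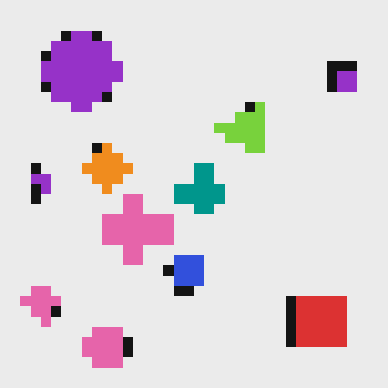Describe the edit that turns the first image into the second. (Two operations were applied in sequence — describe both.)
Heavily pixelated into large blocks, then transposed (reflected across the top-left ↔ bottom-right diagonal).

Shapes are reduced to large square blocks; fine edges and outlines are lost — a downscale-then-upscale (mosaic) effect. Shapes have swapped their row and column positions — what was in the top-right is now in the bottom-left — a diagonal reflection.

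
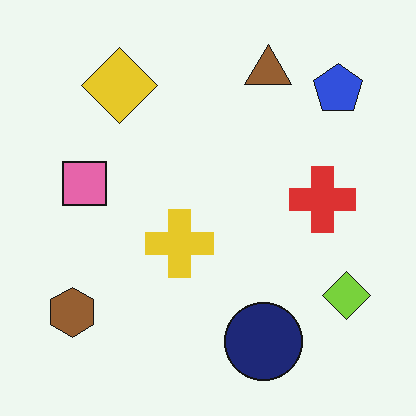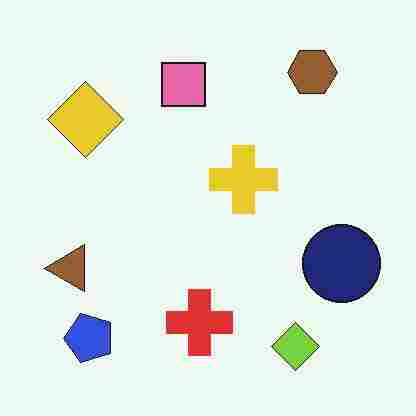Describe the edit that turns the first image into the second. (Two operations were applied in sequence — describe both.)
The second image is the first transposed (reflected across the top-left ↔ bottom-right diagonal), then heavily JPEG-compressed with obvious blocking artifacts.

Shapes have swapped their row and column positions — what was in the top-right is now in the bottom-left — a diagonal reflection. Blocky 8×8 compression artifacts appear around shape edges and the flat background shows ringing — characteristic JPEG degradation.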